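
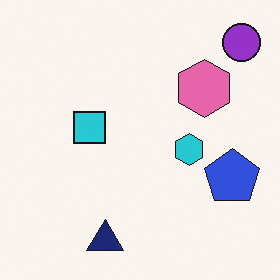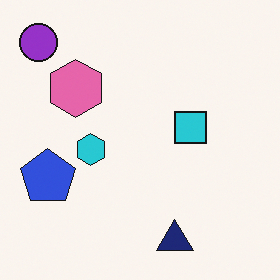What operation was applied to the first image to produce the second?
It was flipped horizontally (left ↔ right).

The purple circle is in the top-right of the first image and the top-left of the second — shapes on opposite sides of the vertical midline have swapped in a mirror flip.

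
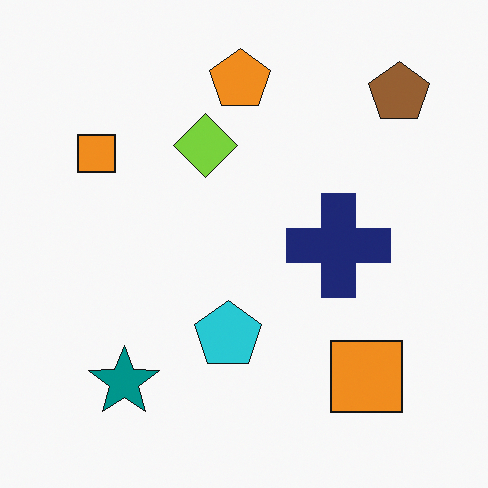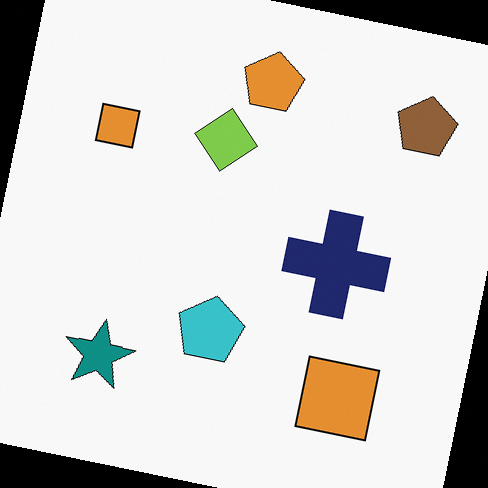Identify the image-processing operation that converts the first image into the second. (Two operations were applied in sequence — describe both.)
The second image is the first slightly desaturated, then rotated clockwise by a slight angle.

All colors are more muted and greyish — a global saturation change. Every shape is tilted by the same angle and the image corners show triangular fill wedges — a whole-image rotation by a non-right angle.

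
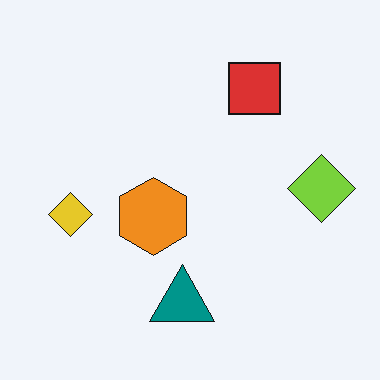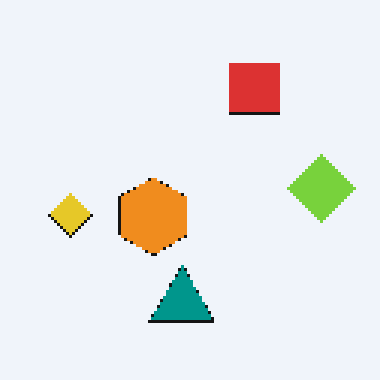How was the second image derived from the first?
It was mildly pixelated.

Shapes are reduced to large square blocks; fine edges and outlines are lost — a downscale-then-upscale (mosaic) effect.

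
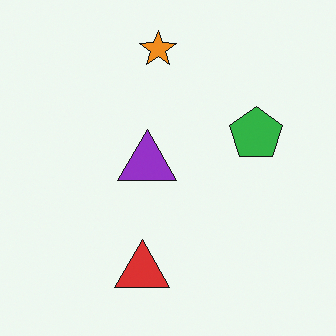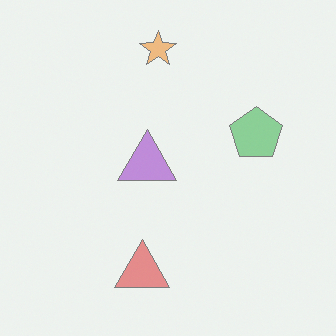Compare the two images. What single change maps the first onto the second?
The image was given much lower contrast.

Tones are pushed toward mid-grey across the whole image — a global contrast change.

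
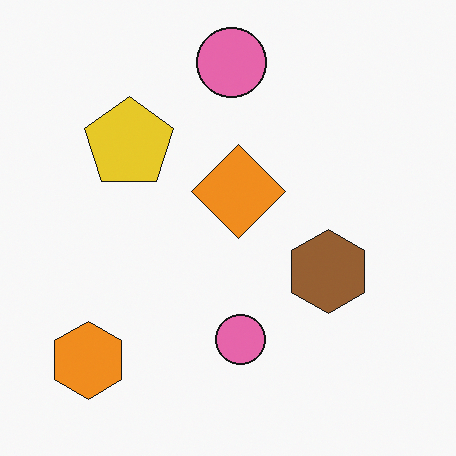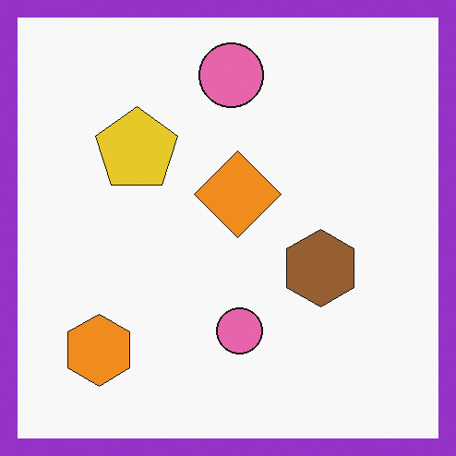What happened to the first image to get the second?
The second image is the first framed with a purple border.

A solid purple frame runs around the edge of the second image, with the content slightly shrunk inside it.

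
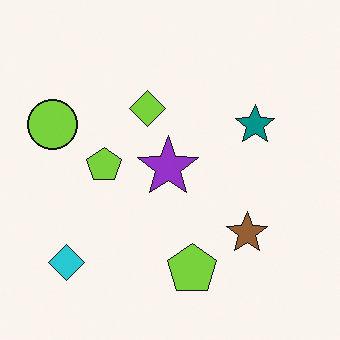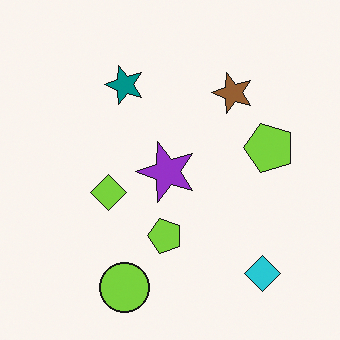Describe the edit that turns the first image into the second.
The second image is the first rotated 90° counter-clockwise.

The cyan diamond sits in the bottom-left of the first image and the bottom-right of the second — consistent with a whole-image 90° counter-clockwise rotation.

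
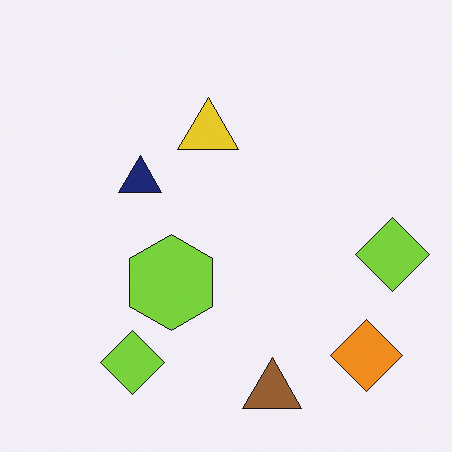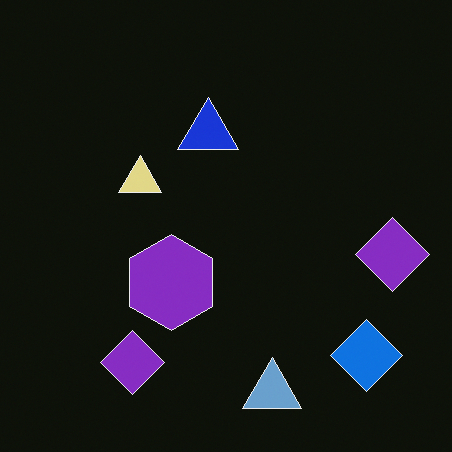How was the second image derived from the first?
It was color-inverted (negative).

The light background has become dark and every shape's color is its complement — a photographic negative.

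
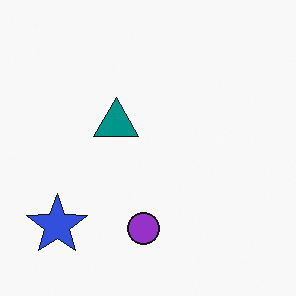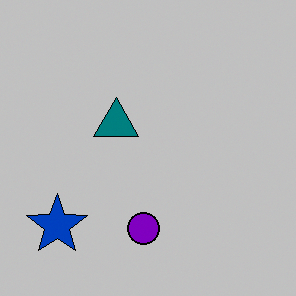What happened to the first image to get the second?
The image was heavily posterized to just a handful of flat colors.

Each flat color has snapped to a coarser quantized level — most visibly, the near-white background has dropped to a flat grey.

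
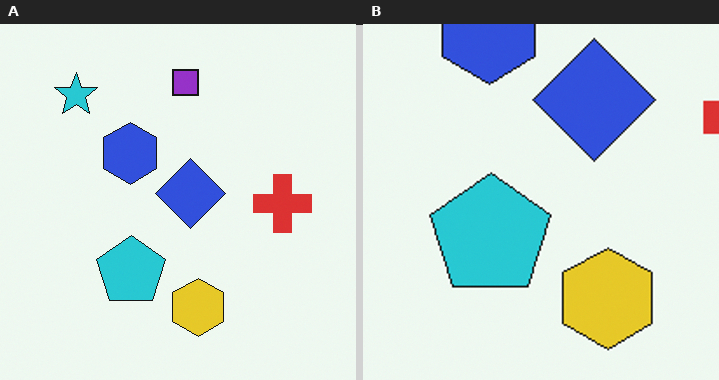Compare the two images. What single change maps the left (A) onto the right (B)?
It was cropped tightly and scaled back up.

The visible shapes are larger and the field of view is narrower; shapes near the original edges may be partly or wholly outside the frame — a crop-and-rescale.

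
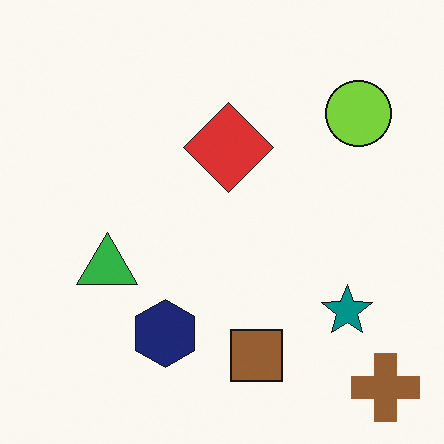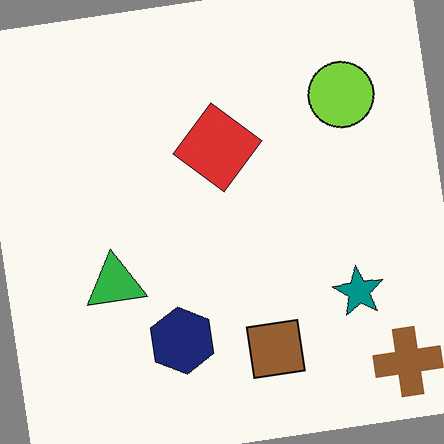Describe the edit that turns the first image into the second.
The second image is the first rotated counter-clockwise by a slight angle.

Every shape is tilted by the same angle and the image corners show triangular fill wedges — a whole-image rotation by a non-right angle.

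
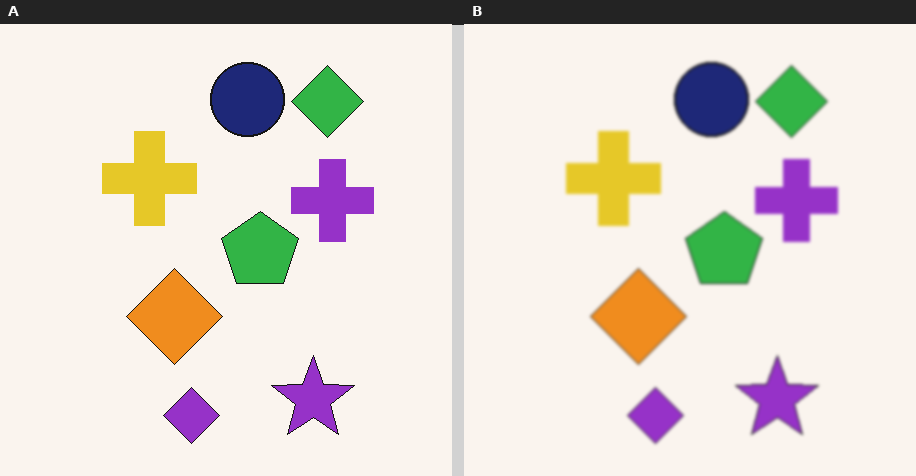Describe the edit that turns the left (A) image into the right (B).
The right (B) image is the left (A) lightly blurred.

Shape edges and outlines are uniformly softened across the whole image.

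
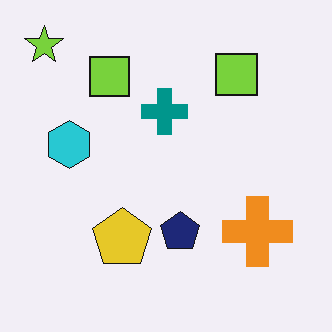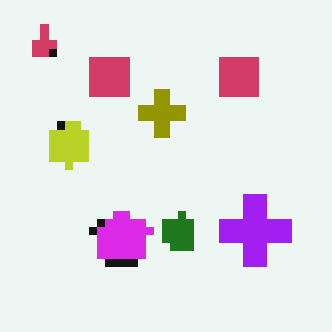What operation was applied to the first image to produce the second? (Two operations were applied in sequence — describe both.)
Hue-shifted by a large amount, then pixelated into visible square blocks.

Every shape's color has rotated by the same amount around the hue wheel — a uniform hue shift. Shapes are reduced to large square blocks; fine edges and outlines are lost — a downscale-then-upscale (mosaic) effect.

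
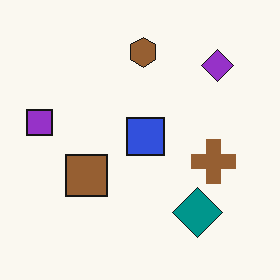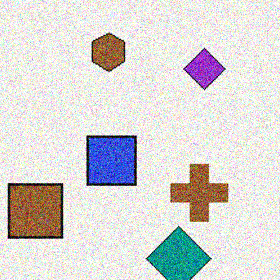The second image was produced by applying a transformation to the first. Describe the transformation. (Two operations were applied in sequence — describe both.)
The second image is the first cropped slightly and scaled back up, then degraded with heavy additive noise.

The visible shapes are larger and the field of view is narrower; shapes near the original edges may be partly or wholly outside the frame — a crop-and-rescale. Random speckle covers the whole image, including the flat background.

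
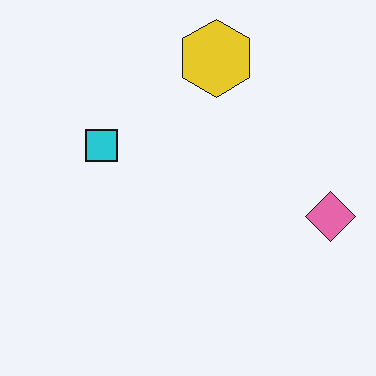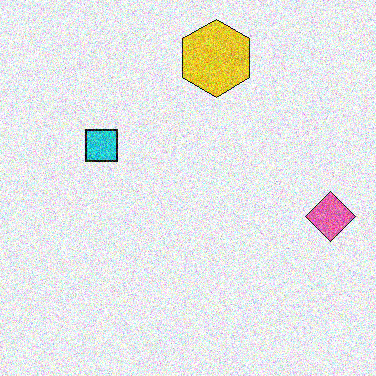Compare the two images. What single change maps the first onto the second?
The transformation is: degraded with heavy additive noise.

Random speckle covers the whole image, including the flat background.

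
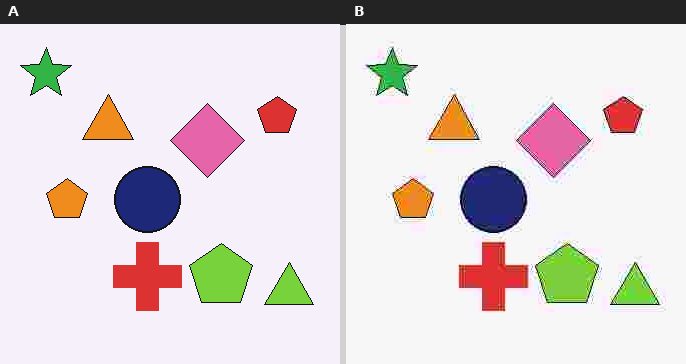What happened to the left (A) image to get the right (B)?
This is the original image degraded with heavy JPEG compression.

Blocky 8×8 compression artifacts appear around shape edges and the flat background shows ringing — characteristic JPEG degradation.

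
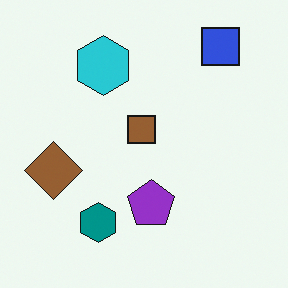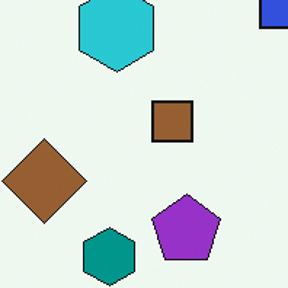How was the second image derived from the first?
This is the original image cropped slightly and scaled back up.

The visible shapes are larger and the field of view is narrower; shapes near the original edges may be partly or wholly outside the frame — a crop-and-rescale.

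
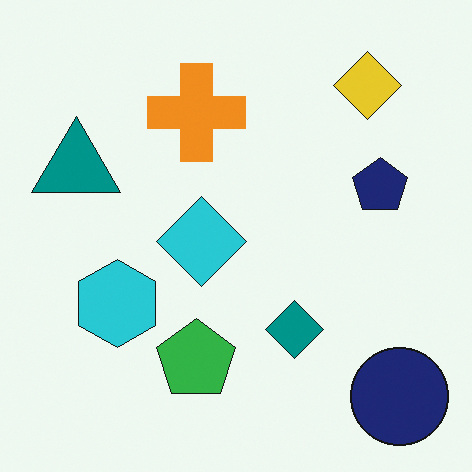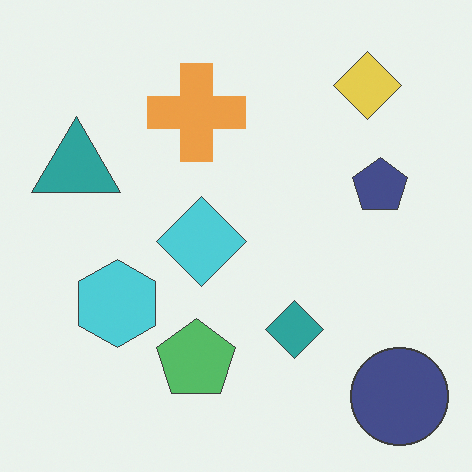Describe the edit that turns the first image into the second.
The transformation is: given slightly reduced contrast.

Tones are pushed toward mid-grey across the whole image — a global contrast change.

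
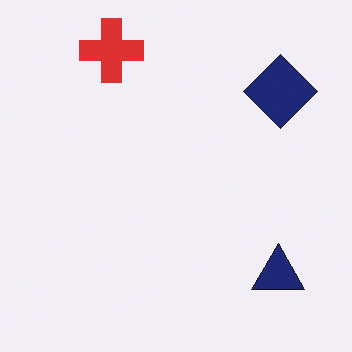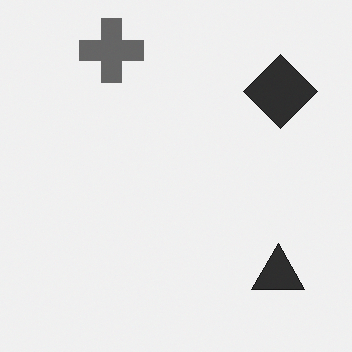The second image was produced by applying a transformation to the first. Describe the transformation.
This is the original image converted to grayscale.

All color is removed — every shape is now a shade of grey.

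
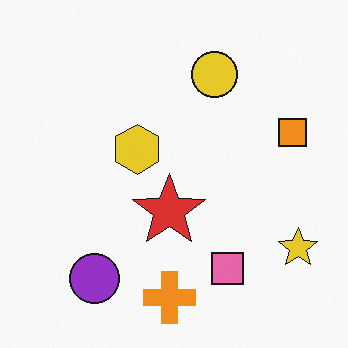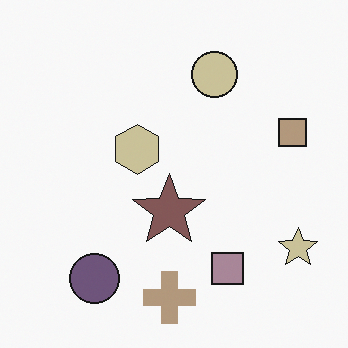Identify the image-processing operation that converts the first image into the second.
It was heavily desaturated.

All colors are more muted and greyish — a global saturation change.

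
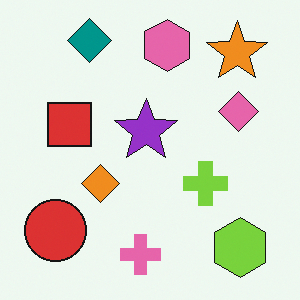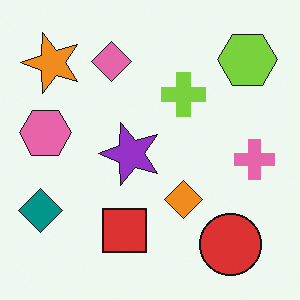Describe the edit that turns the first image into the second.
The image was rotated 90° counter-clockwise.

The lime hexagon sits in the bottom-right of the first image and the top-right of the second — consistent with a whole-image 90° counter-clockwise rotation.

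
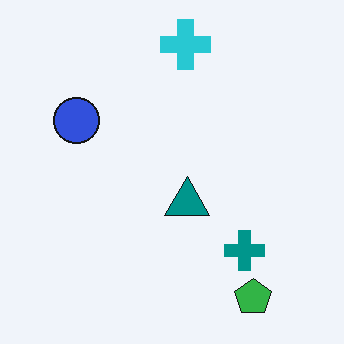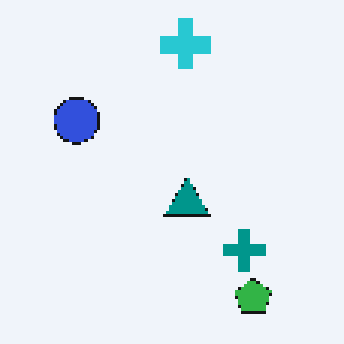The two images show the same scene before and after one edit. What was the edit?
Lightly pixelated (a mild mosaic effect).

Shapes are reduced to large square blocks; fine edges and outlines are lost — a downscale-then-upscale (mosaic) effect.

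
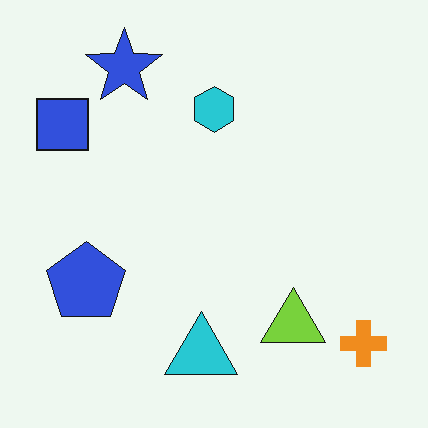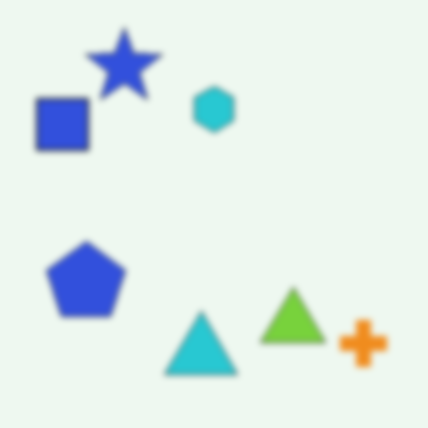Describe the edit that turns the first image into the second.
The second image is the first moderately blurred.

Shape edges and outlines are uniformly softened across the whole image.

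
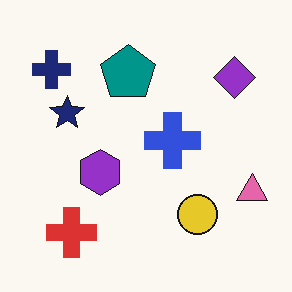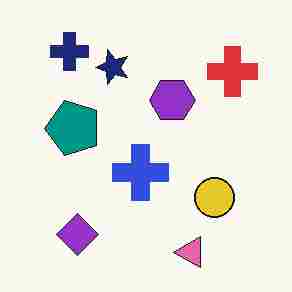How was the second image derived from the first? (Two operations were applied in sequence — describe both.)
The transformation is: degraded with heavy JPEG compression, then transposed (reflected across the top-left ↔ bottom-right diagonal).

Blocky 8×8 compression artifacts appear around shape edges and the flat background shows ringing — characteristic JPEG degradation. Shapes have swapped their row and column positions — what was in the top-right is now in the bottom-left — a diagonal reflection.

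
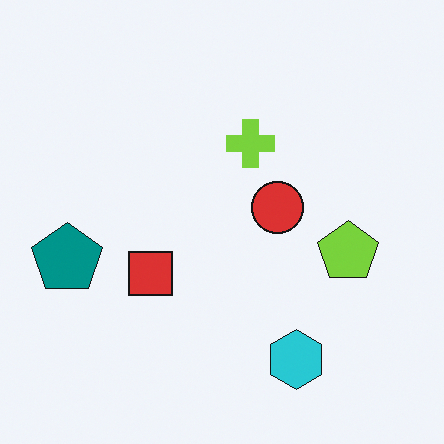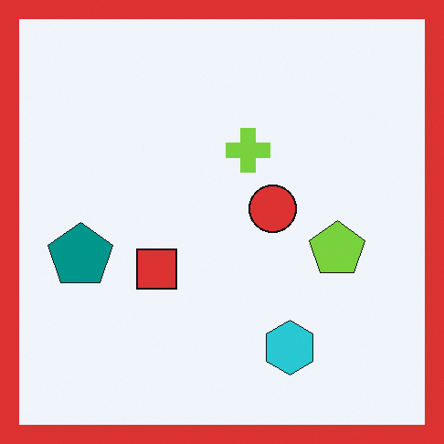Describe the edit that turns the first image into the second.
The second image is the first framed with a red border.

A solid red frame runs around the edge of the second image, with the content slightly shrunk inside it.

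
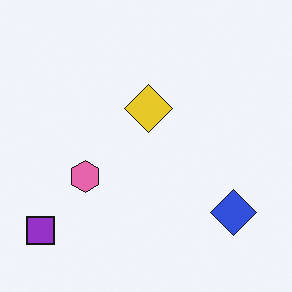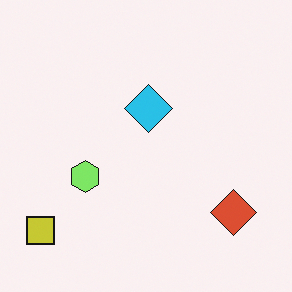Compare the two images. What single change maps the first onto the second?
Hue-shifted by a moderate amount.

Every shape's color has rotated by the same amount around the hue wheel — a uniform hue shift.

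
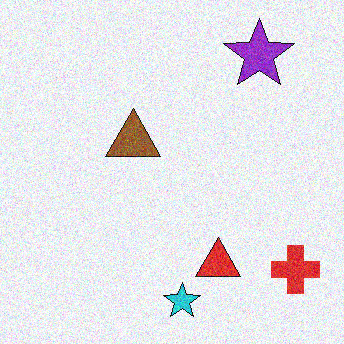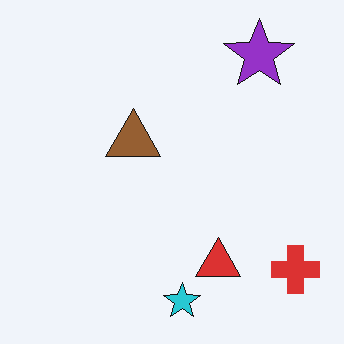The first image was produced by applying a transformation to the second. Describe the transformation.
This is the original image degraded with moderate additive noise.

Random speckle covers the whole image, including the flat background.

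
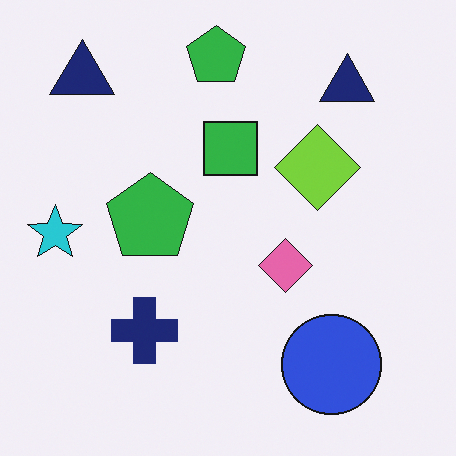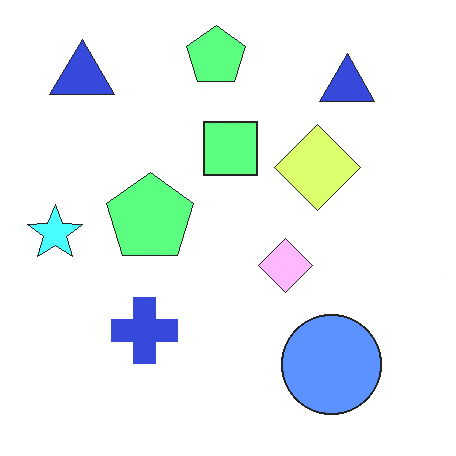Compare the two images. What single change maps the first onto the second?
The transformation is: noticeably brightened.

Every pixel — background and shapes alike — is uniformly brightened.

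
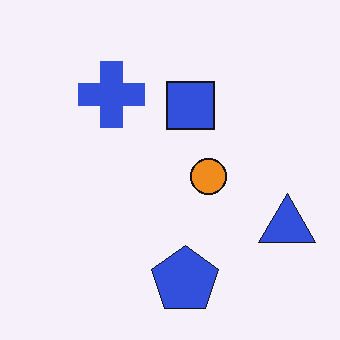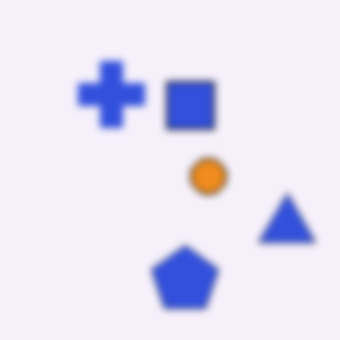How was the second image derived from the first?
This is the original image noticeably gaussian-blurred.

Shape edges and outlines are uniformly softened across the whole image.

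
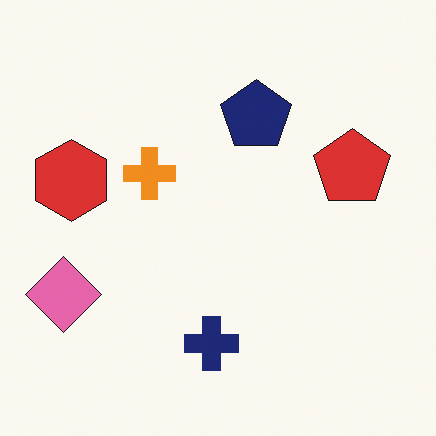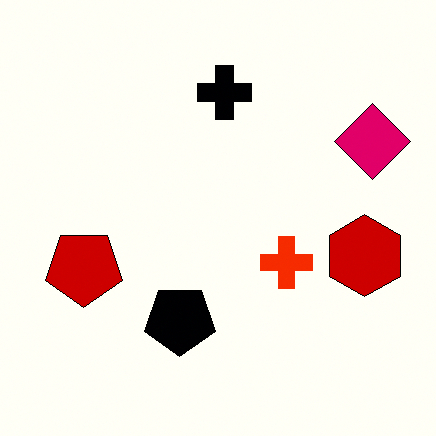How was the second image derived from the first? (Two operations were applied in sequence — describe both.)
The second image is the first rotated 180°, then given much higher contrast.

The pink diamond sits in the bottom-left of the first image and the top-right of the second — consistent with a whole-image 180° rotation. Tones are pushed away from mid-grey across the whole image — a global contrast change.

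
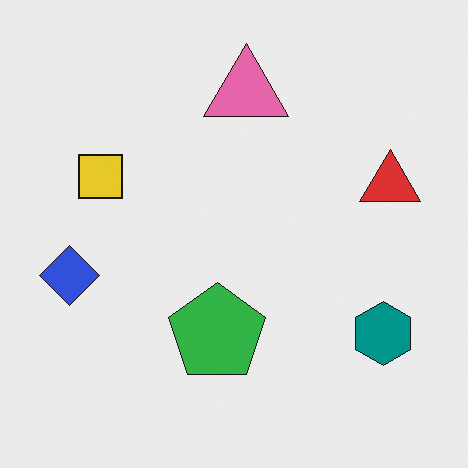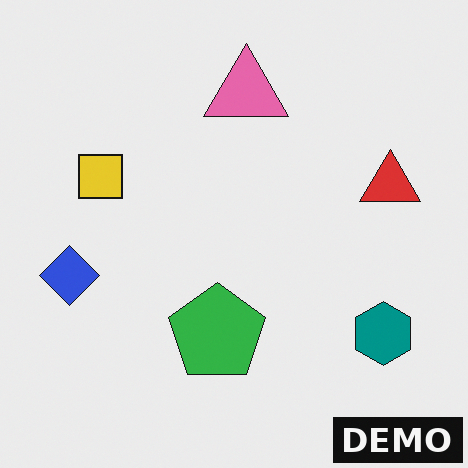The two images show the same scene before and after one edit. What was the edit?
It was watermarked with the text "DEMO" in the lower-right corner.

A dark label reading "DEMO" appears in the lower-right corner.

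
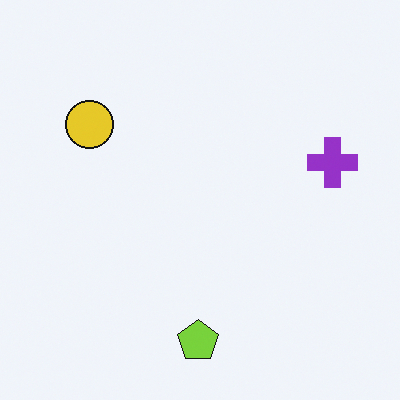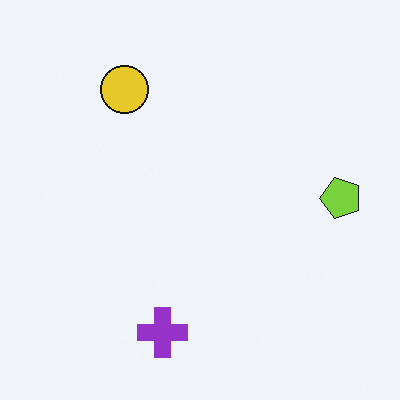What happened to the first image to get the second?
The second image is the first transposed (reflected across the top-left ↔ bottom-right diagonal).

Shapes have swapped their row and column positions — what was in the top-right is now in the bottom-left — a diagonal reflection.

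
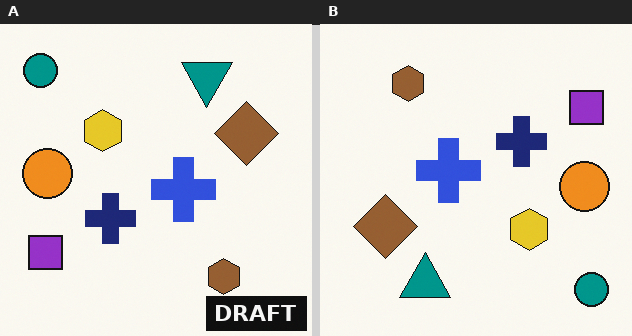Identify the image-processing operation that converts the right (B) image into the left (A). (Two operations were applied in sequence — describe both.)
The image was rotated 180°, then watermarked with the text "DRAFT" in the lower-right corner.

The teal circle sits in the bottom-right of the right (B) image and the top-left of the left (A) — consistent with a whole-image 180° rotation. A dark label reading "DRAFT" appears in the lower-right corner.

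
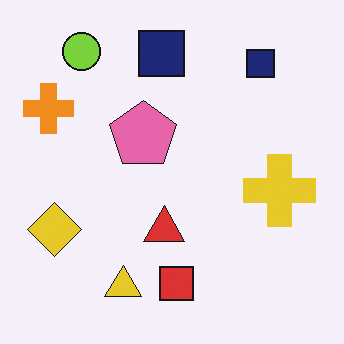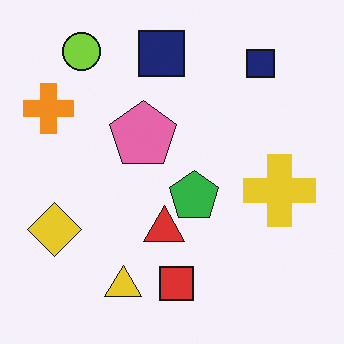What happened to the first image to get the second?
It was overlaid with an additional green pentagon.

A green pentagon appears in the second image that is absent from the first.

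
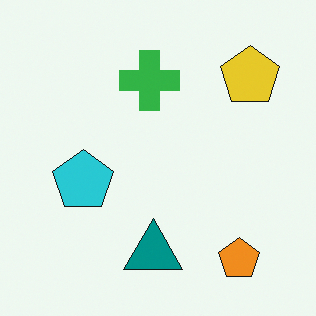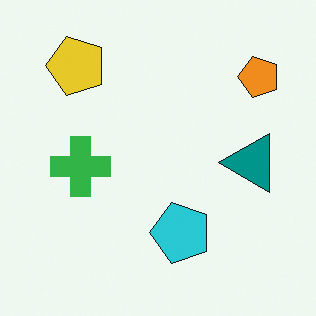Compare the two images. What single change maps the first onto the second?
The image was rotated 90° counter-clockwise.

The orange pentagon sits in the bottom-right of the first image and the top-right of the second — consistent with a whole-image 90° counter-clockwise rotation.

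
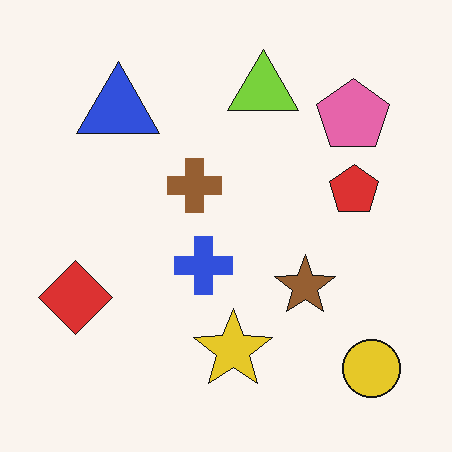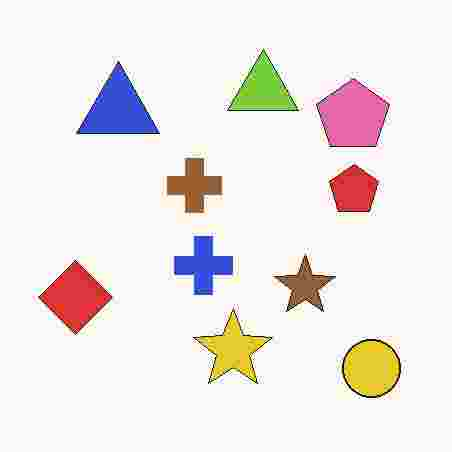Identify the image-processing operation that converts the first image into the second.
The transformation is: heavily JPEG-compressed with obvious blocking artifacts.

Blocky 8×8 compression artifacts appear around shape edges and the flat background shows ringing — characteristic JPEG degradation.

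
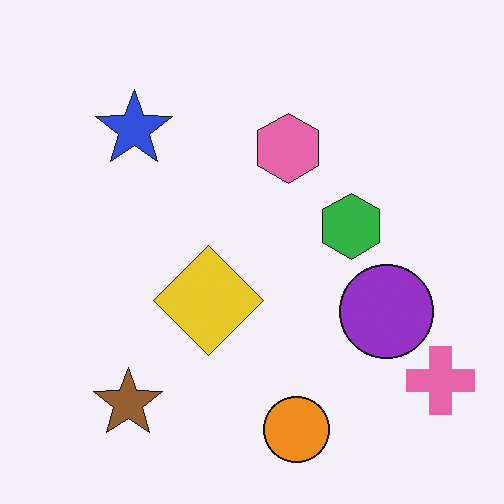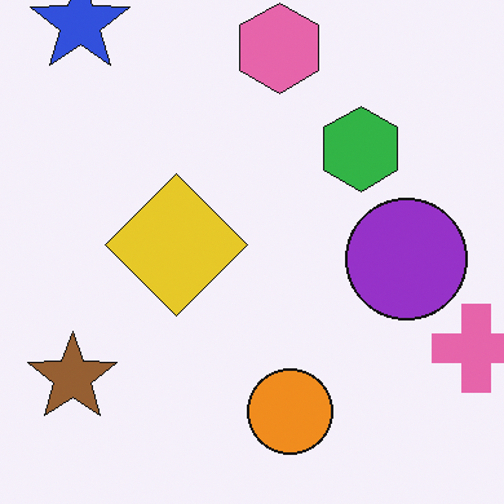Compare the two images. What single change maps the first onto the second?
It was cropped slightly and scaled back up.

The visible shapes are larger and the field of view is narrower; shapes near the original edges may be partly or wholly outside the frame — a crop-and-rescale.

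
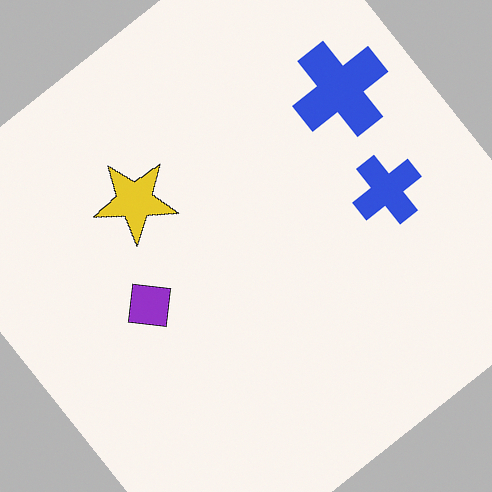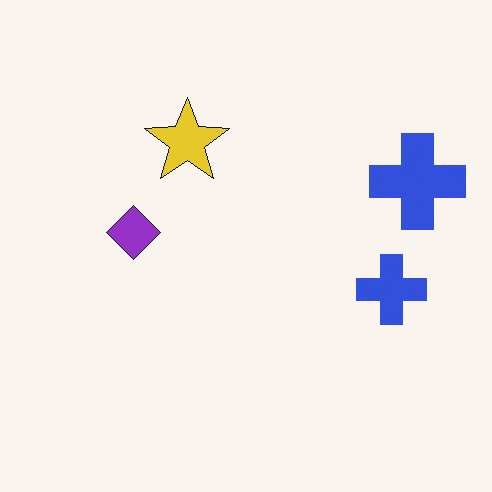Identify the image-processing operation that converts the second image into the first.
The transformation is: rotated counter-clockwise by a large amount — several tens of degrees.

Every shape is tilted by the same angle and the image corners show triangular fill wedges — a whole-image rotation by a non-right angle.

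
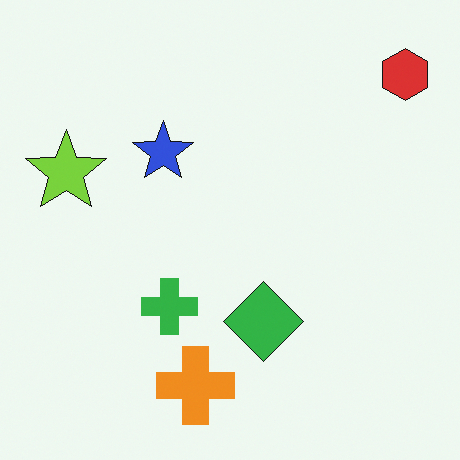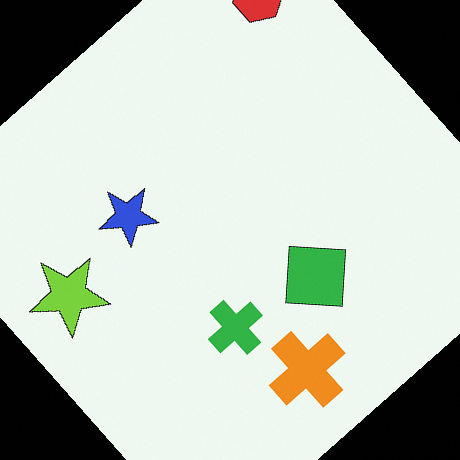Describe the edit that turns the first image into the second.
This is the original image rotated counter-clockwise by a large amount — several tens of degrees.

Every shape is tilted by the same angle and the image corners show triangular fill wedges — a whole-image rotation by a non-right angle.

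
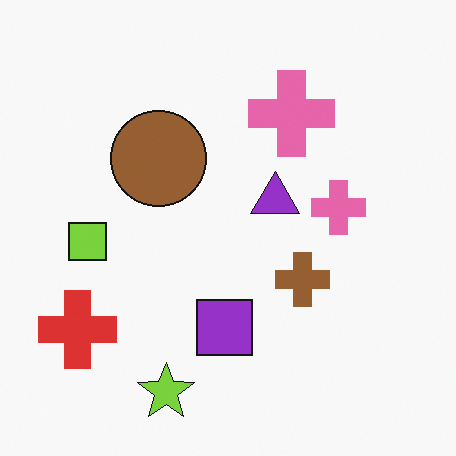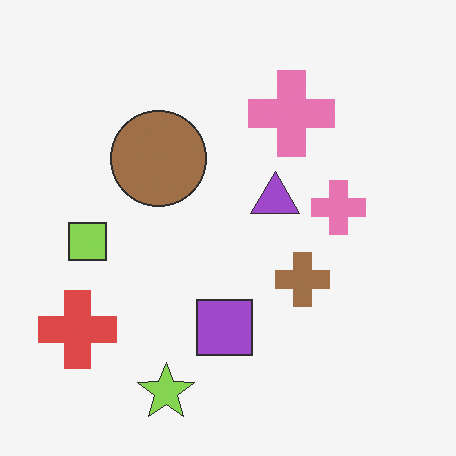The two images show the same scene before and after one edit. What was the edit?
The transformation is: given slightly reduced contrast.

Tones are pushed toward mid-grey across the whole image — a global contrast change.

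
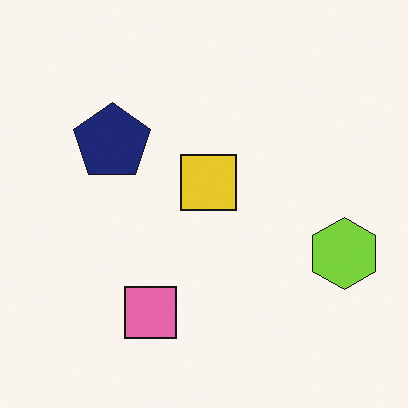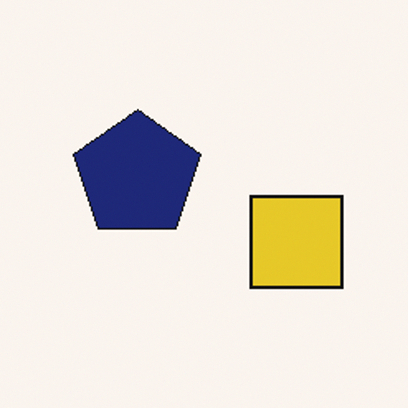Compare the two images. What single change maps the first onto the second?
The transformation is: cropped tightly and scaled back up.

The visible shapes are larger and the field of view is narrower; shapes near the original edges may be partly or wholly outside the frame — a crop-and-rescale.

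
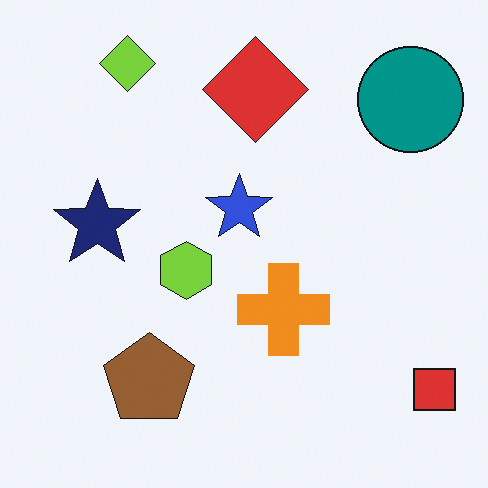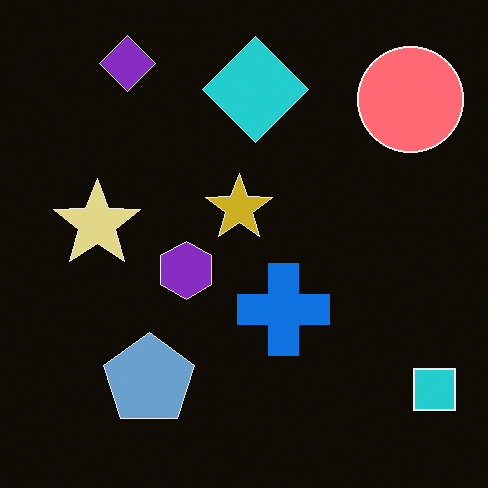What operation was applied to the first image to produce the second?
This is the original image color-inverted (negative).

The light background has become dark and every shape's color is its complement — a photographic negative.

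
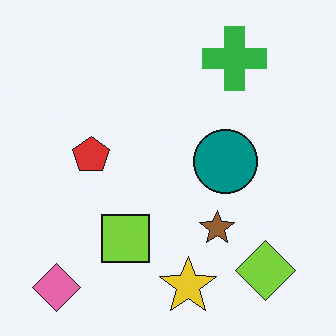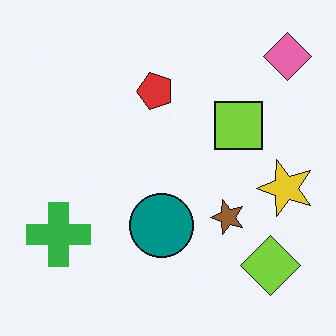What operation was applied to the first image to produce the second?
This is the original image transposed (reflected across the top-left ↔ bottom-right diagonal).

Shapes have swapped their row and column positions — what was in the top-right is now in the bottom-left — a diagonal reflection.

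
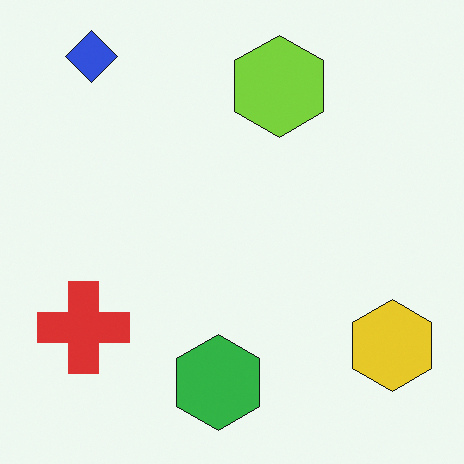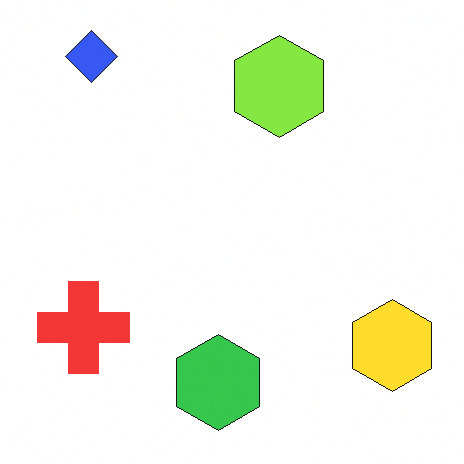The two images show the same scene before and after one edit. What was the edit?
The image was brightened a little.

Every pixel — background and shapes alike — is uniformly brightened.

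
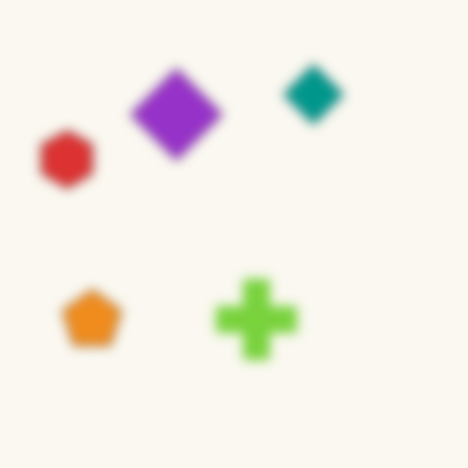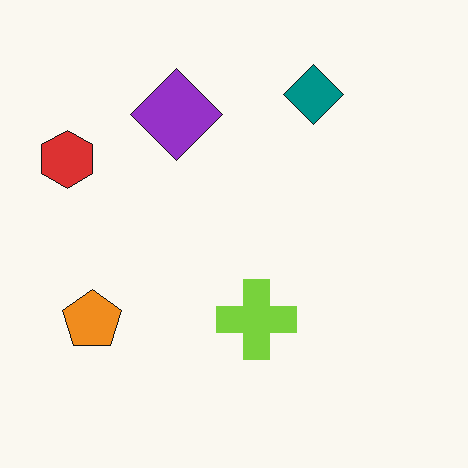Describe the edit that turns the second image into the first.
This is the original image strongly gaussian-blurred.

Shape edges and outlines are uniformly softened across the whole image.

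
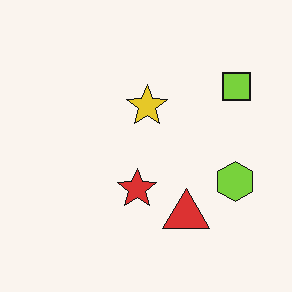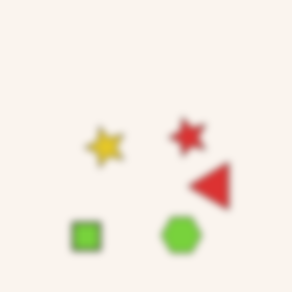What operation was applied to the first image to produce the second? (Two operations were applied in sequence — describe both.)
The image was moderately blurred, then transposed (reflected across the top-left ↔ bottom-right diagonal).

Shape edges and outlines are uniformly softened across the whole image. Shapes have swapped their row and column positions — what was in the top-right is now in the bottom-left — a diagonal reflection.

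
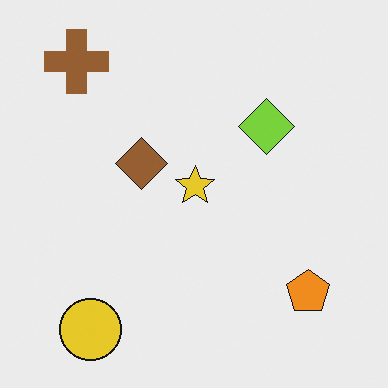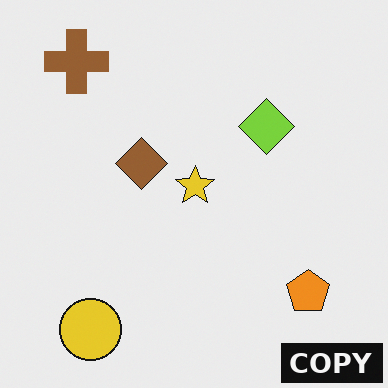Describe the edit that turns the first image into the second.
The image was watermarked with the text "COPY" in the lower-right corner.

A dark label reading "COPY" appears in the lower-right corner.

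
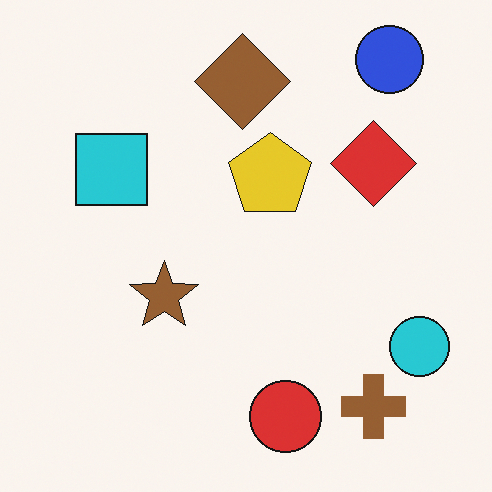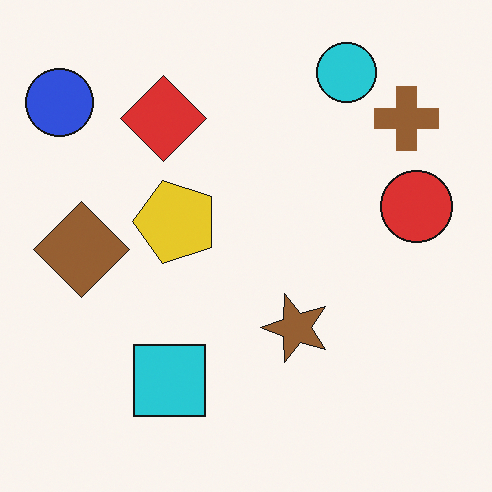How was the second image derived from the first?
It was rotated 90° counter-clockwise.

The blue circle sits in the top-right of the first image and the top-left of the second — consistent with a whole-image 90° counter-clockwise rotation.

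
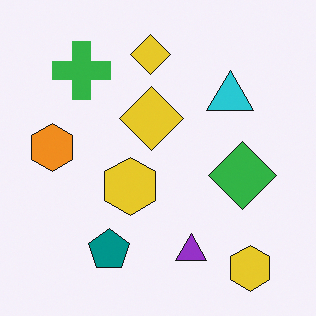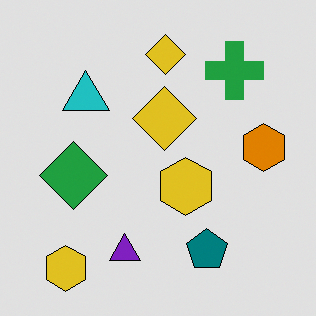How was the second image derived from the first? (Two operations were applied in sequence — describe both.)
Flipped horizontally (left ↔ right), then moderately posterized.

The orange hexagon is in the left of the first image and the right of the second — shapes on opposite sides of the vertical midline have swapped in a mirror flip. Each flat color has snapped to a coarser quantized level — most visibly, the near-white background has dropped to a flat grey.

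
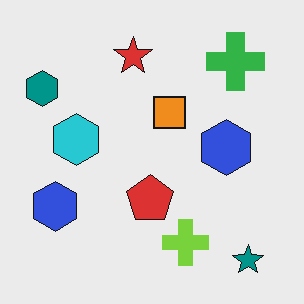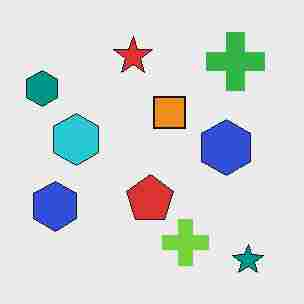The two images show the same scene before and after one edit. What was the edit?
Degraded with heavy JPEG compression.

Blocky 8×8 compression artifacts appear around shape edges and the flat background shows ringing — characteristic JPEG degradation.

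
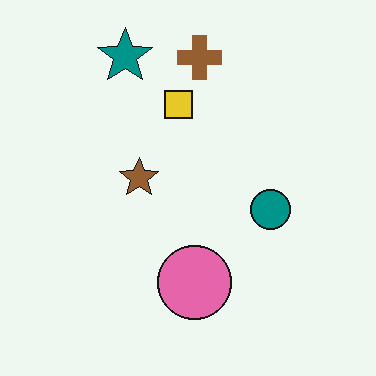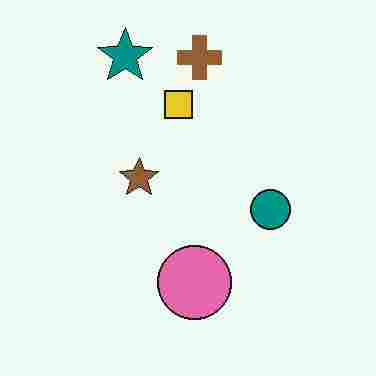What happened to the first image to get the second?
The second image is the first degraded with heavy JPEG compression.

Blocky 8×8 compression artifacts appear around shape edges and the flat background shows ringing — characteristic JPEG degradation.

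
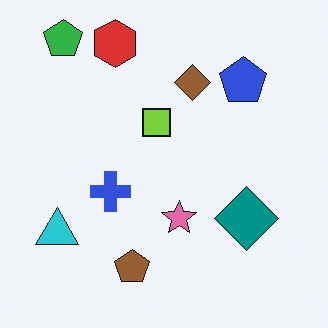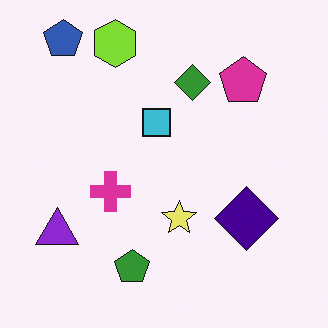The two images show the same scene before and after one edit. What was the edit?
It was hue-shifted noticeably.

Every shape's color has rotated by the same amount around the hue wheel — a uniform hue shift.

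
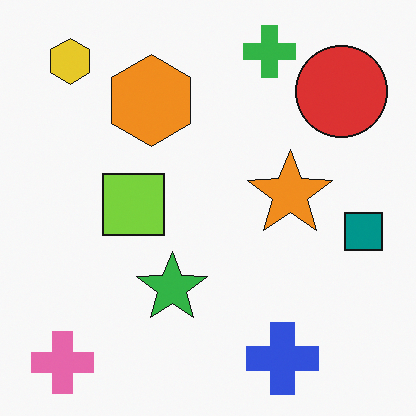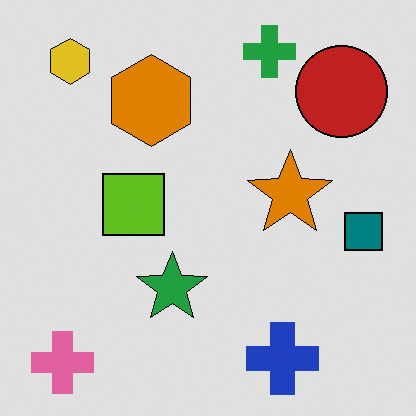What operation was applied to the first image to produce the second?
The image was moderately posterized.

Each flat color has snapped to a coarser quantized level — most visibly, the near-white background has dropped to a flat grey.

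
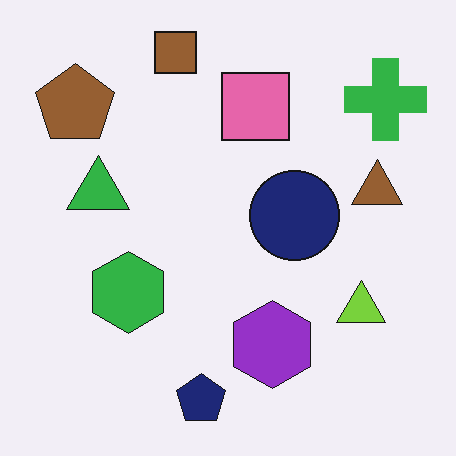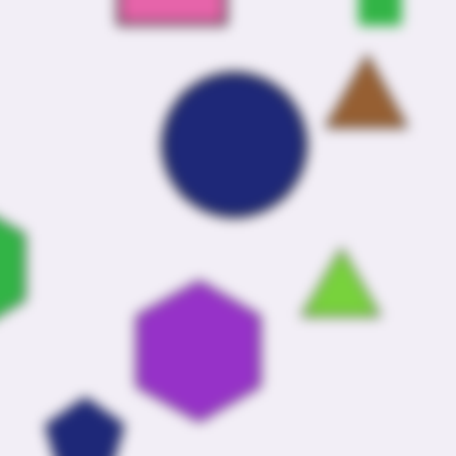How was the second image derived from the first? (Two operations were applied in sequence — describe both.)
It was moderately blurred, then cropped slightly and scaled back up.

Shape edges and outlines are uniformly softened across the whole image. The visible shapes are larger and the field of view is narrower; shapes near the original edges may be partly or wholly outside the frame — a crop-and-rescale.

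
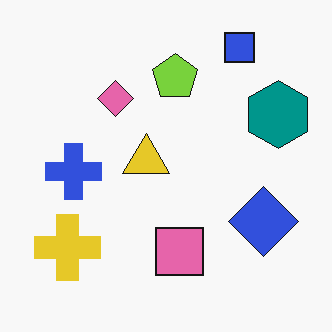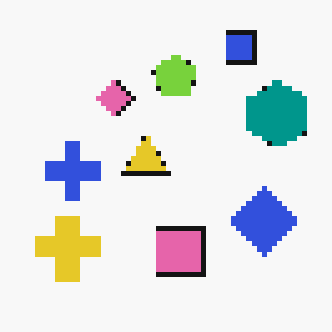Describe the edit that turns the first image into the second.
It was lightly pixelated (a mild mosaic effect).

Shapes are reduced to large square blocks; fine edges and outlines are lost — a downscale-then-upscale (mosaic) effect.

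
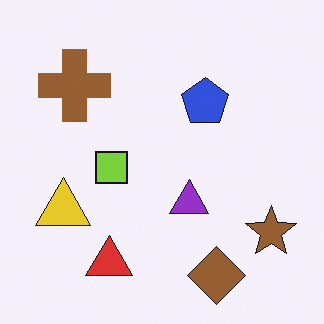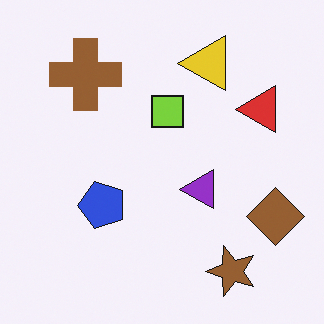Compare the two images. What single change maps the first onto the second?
The second image is the first transposed (reflected across the top-left ↔ bottom-right diagonal).

Shapes have swapped their row and column positions — what was in the top-right is now in the bottom-left — a diagonal reflection.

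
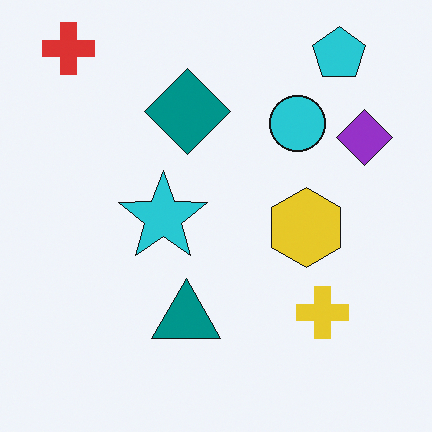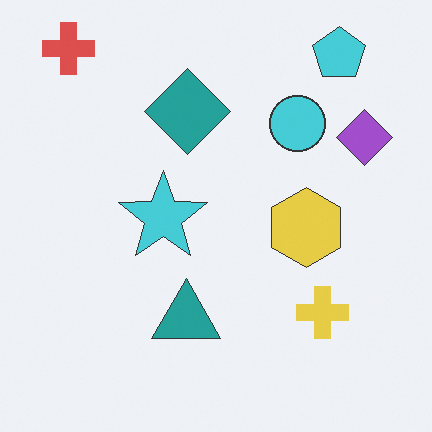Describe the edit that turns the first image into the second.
Given slightly reduced contrast.

Tones are pushed toward mid-grey across the whole image — a global contrast change.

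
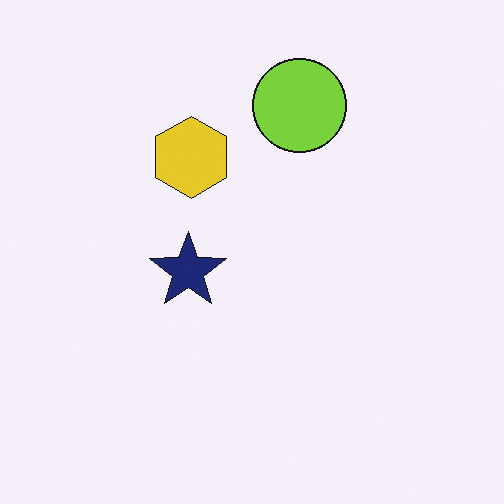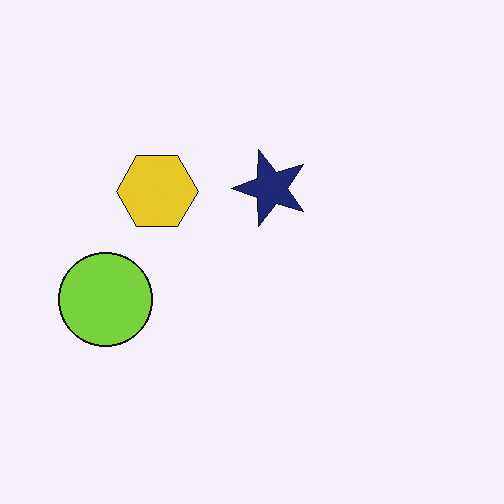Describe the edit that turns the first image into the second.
Transposed (reflected across the top-left ↔ bottom-right diagonal).

Shapes have swapped their row and column positions — what was in the top-right is now in the bottom-left — a diagonal reflection.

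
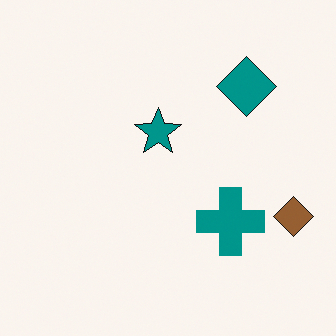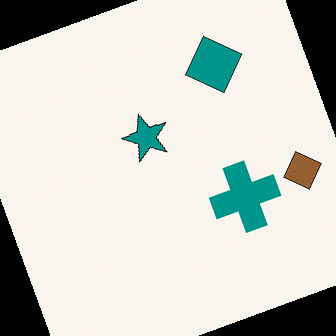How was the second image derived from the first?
It was rotated counter-clockwise by a clearly visible amount.

Every shape is tilted by the same angle and the image corners show triangular fill wedges — a whole-image rotation by a non-right angle.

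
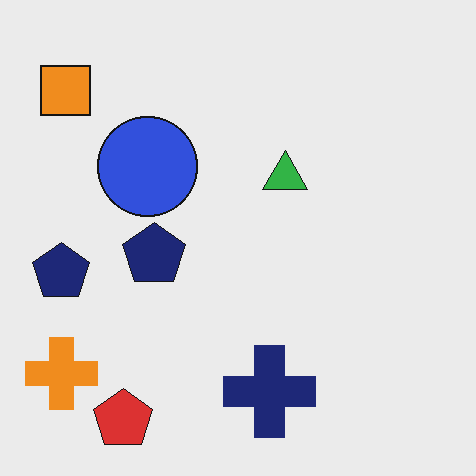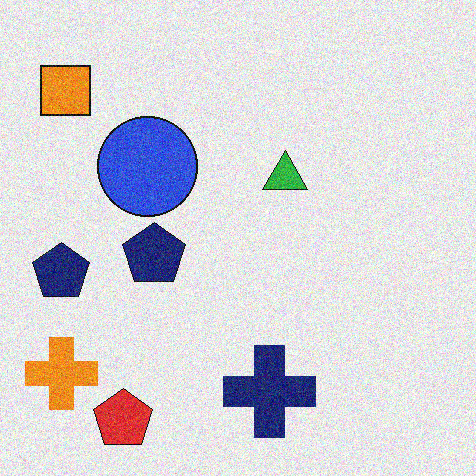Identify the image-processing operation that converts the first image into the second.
This is the original image degraded with moderate additive noise.

Random speckle covers the whole image, including the flat background.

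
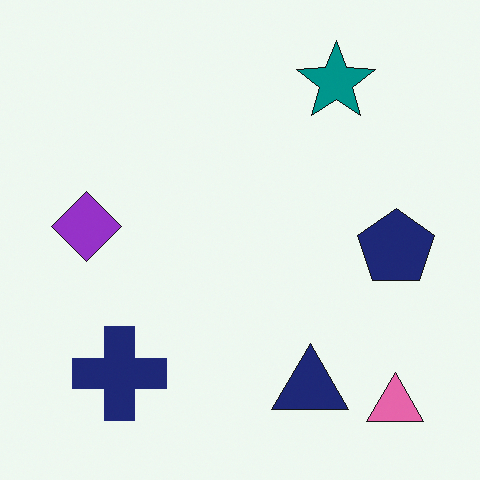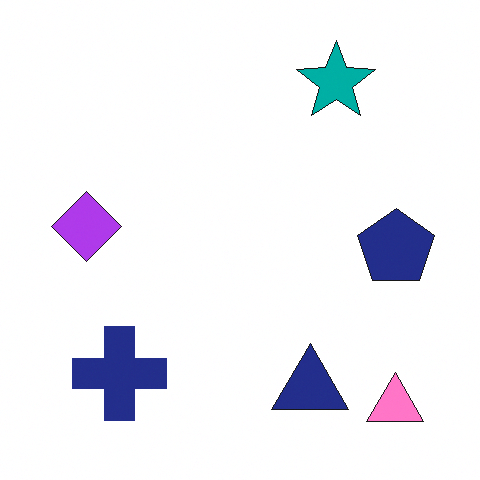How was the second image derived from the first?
This is the original image brightened a little.

Every pixel — background and shapes alike — is uniformly brightened.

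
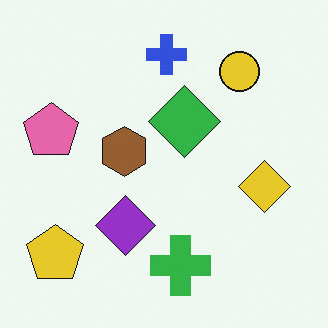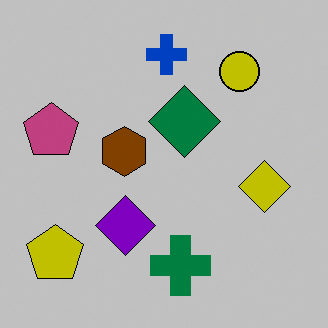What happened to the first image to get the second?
The image was heavily posterized to just a handful of flat colors.

Each flat color has snapped to a coarser quantized level — most visibly, the near-white background has dropped to a flat grey.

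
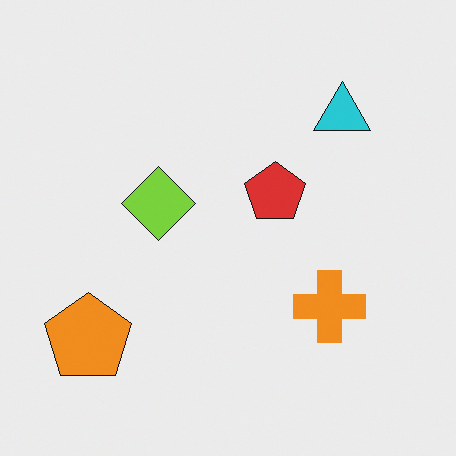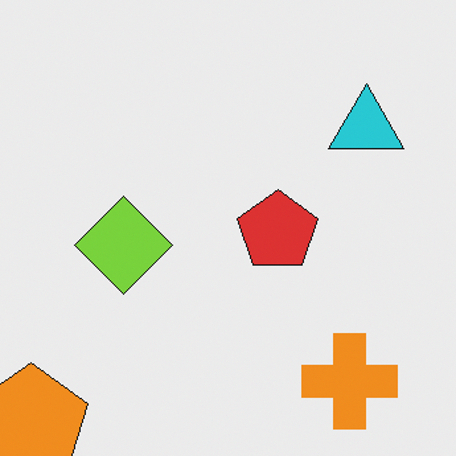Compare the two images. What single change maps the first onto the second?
The second image is the first cropped slightly and scaled back up.

The visible shapes are larger and the field of view is narrower; shapes near the original edges may be partly or wholly outside the frame — a crop-and-rescale.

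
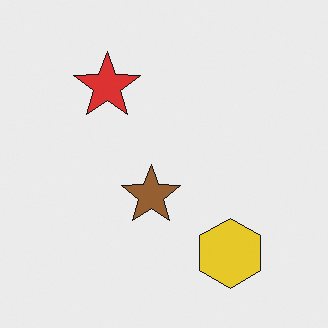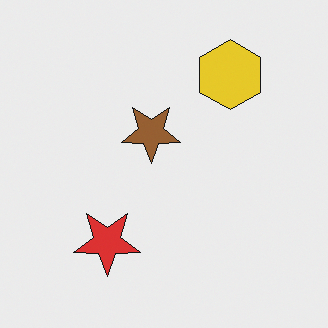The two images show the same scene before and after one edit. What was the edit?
This is the original image flipped vertically (top ↔ bottom).

The yellow hexagon is in the bottom-right of the first image and the top-right of the second — shapes on opposite sides of the horizontal midline have swapped in a mirror flip.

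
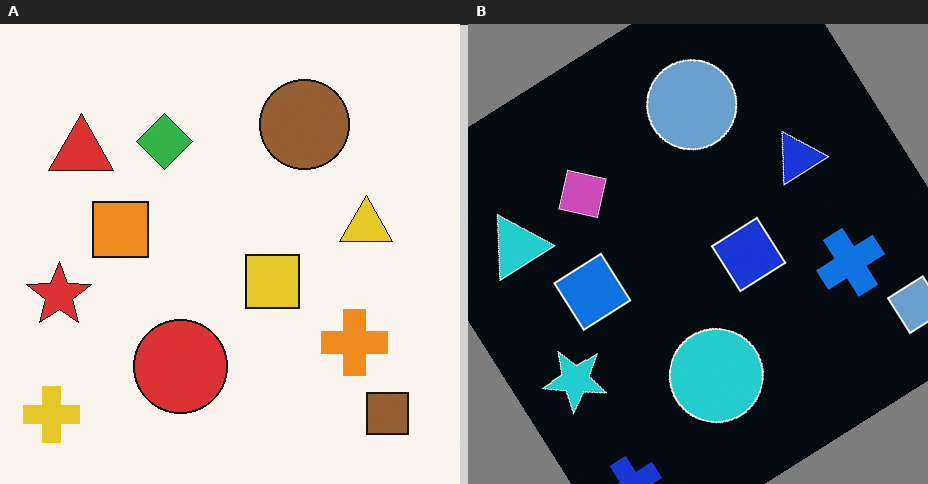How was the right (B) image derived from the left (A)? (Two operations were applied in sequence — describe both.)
The transformation is: rotated counter-clockwise by a large amount — several tens of degrees, then color-inverted (negative).

Every shape is tilted by the same angle and the image corners show triangular fill wedges — a whole-image rotation by a non-right angle. The light background has become dark and every shape's color is its complement — a photographic negative.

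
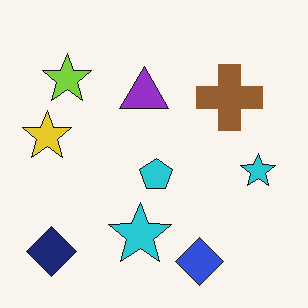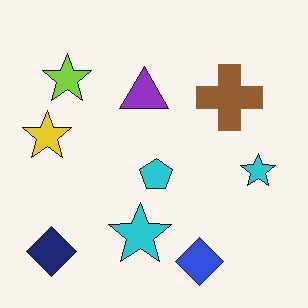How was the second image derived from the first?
This is the original image given moderate JPEG compression.

Blocky 8×8 compression artifacts appear around shape edges and the flat background shows ringing — characteristic JPEG degradation.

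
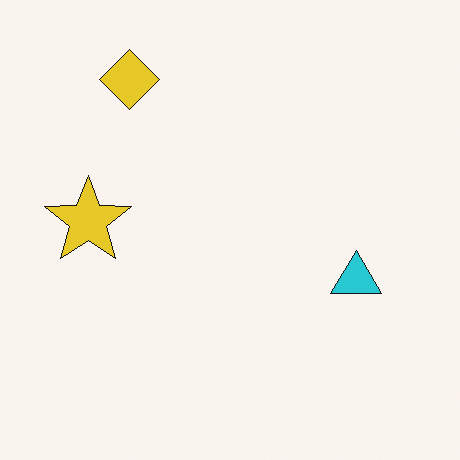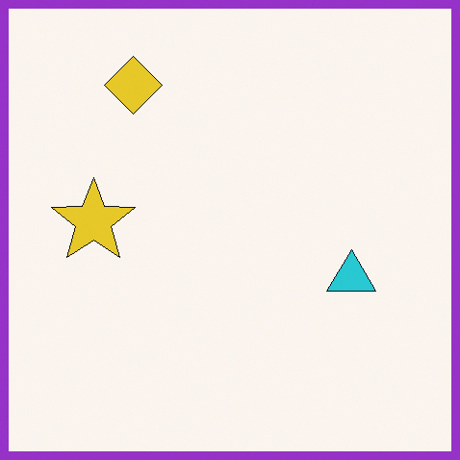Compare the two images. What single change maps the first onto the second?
The second image is the first framed with a purple border.

A solid purple frame runs around the edge of the second image, with the content slightly shrunk inside it.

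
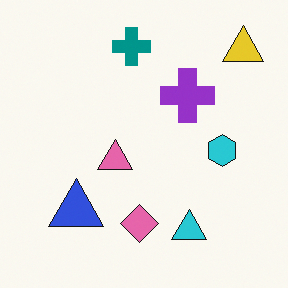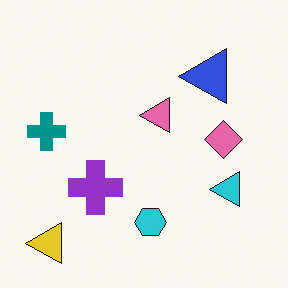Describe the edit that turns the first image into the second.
The second image is the first transposed (reflected across the top-left ↔ bottom-right diagonal).

Shapes have swapped their row and column positions — what was in the top-right is now in the bottom-left — a diagonal reflection.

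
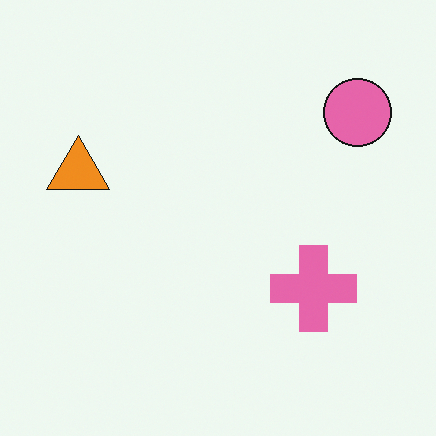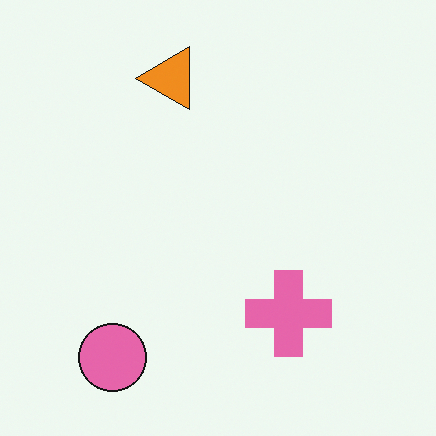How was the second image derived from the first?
This is the original image transposed (reflected across the top-left ↔ bottom-right diagonal).

Shapes have swapped their row and column positions — what was in the top-right is now in the bottom-left — a diagonal reflection.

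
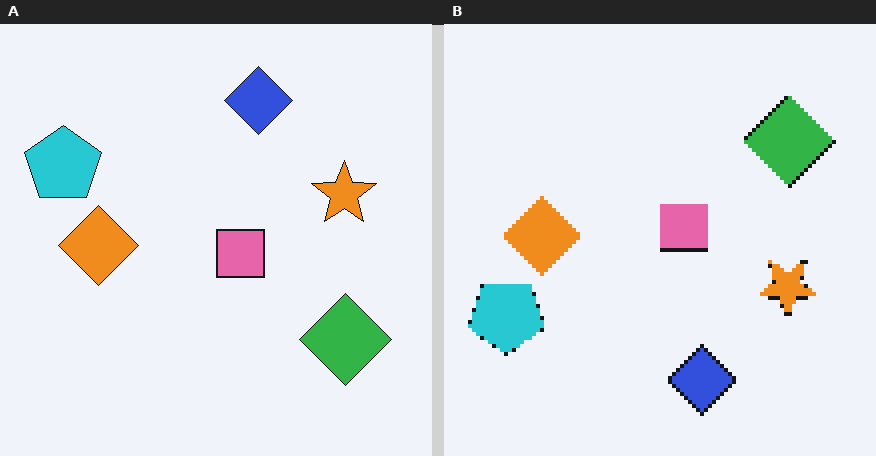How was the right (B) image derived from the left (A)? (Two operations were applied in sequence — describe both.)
The transformation is: mildly pixelated, then flipped vertically (top ↔ bottom).

Shapes are reduced to large square blocks; fine edges and outlines are lost — a downscale-then-upscale (mosaic) effect. The blue diamond is in the top of the left (A) image and the bottom of the right (B) — shapes on opposite sides of the horizontal midline have swapped in a mirror flip.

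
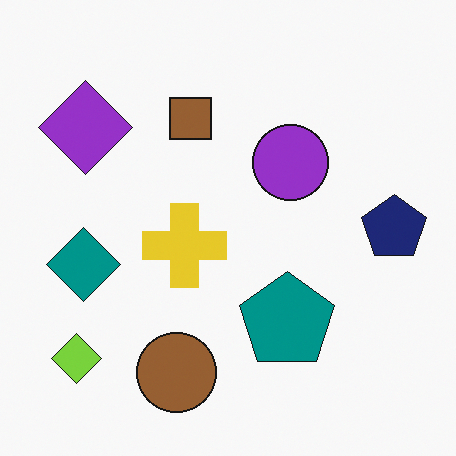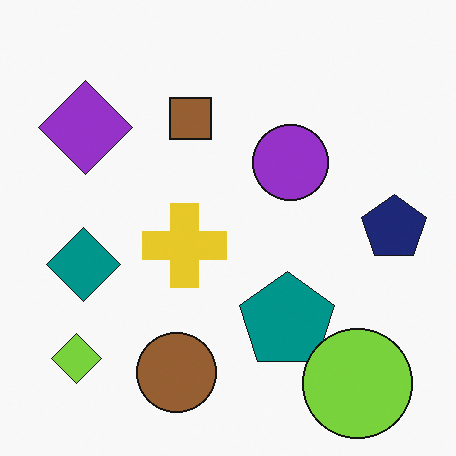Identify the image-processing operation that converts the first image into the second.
The transformation is: overlaid with an additional lime circle.

A lime circle appears in the second image that is absent from the first.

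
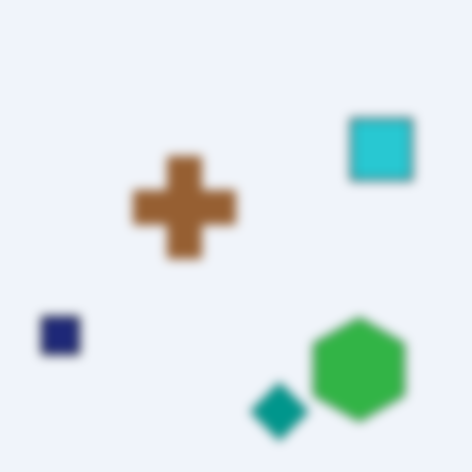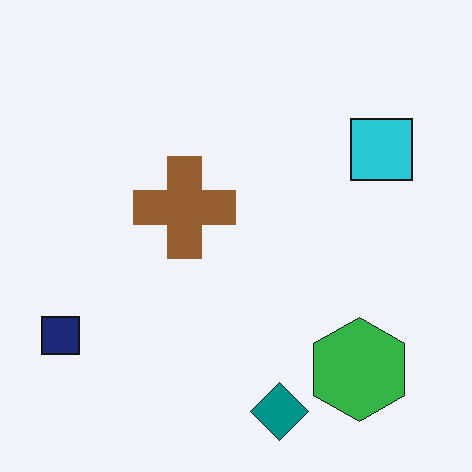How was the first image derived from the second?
The first image is the second heavily blurred.

Shape edges and outlines are uniformly softened across the whole image.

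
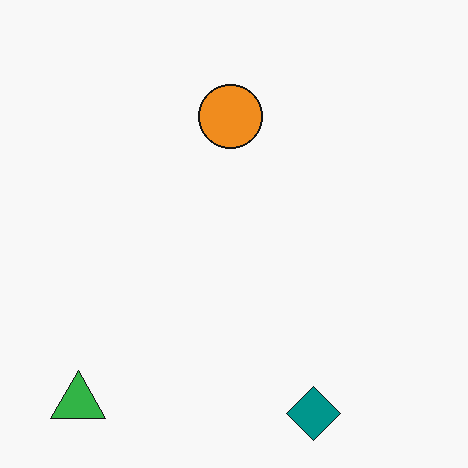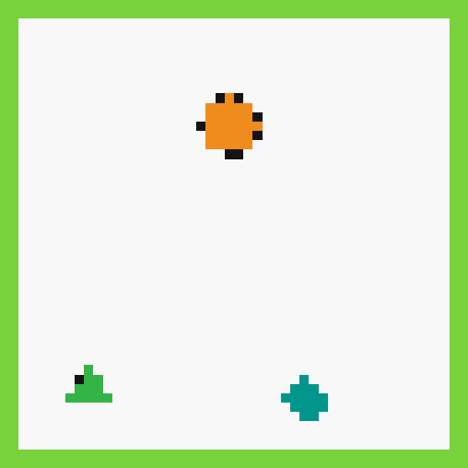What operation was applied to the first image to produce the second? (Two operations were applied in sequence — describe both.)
The image was coarsely pixelated, then framed with a lime border.

Shapes are reduced to large square blocks; fine edges and outlines are lost — a downscale-then-upscale (mosaic) effect. A solid lime frame runs around the edge of the second image, with the content slightly shrunk inside it.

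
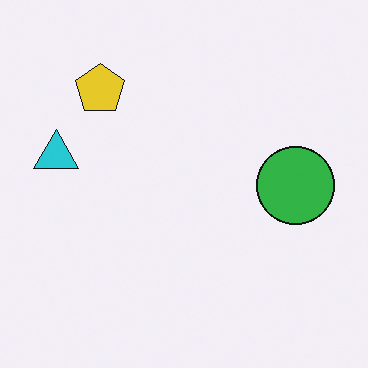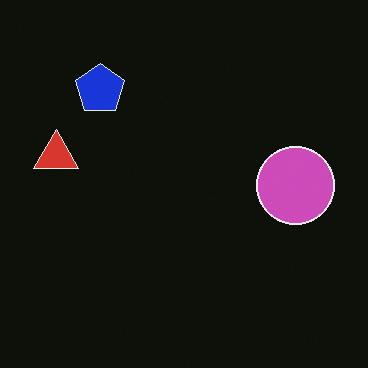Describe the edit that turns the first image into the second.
Color-inverted (negative).

The light background has become dark and every shape's color is its complement — a photographic negative.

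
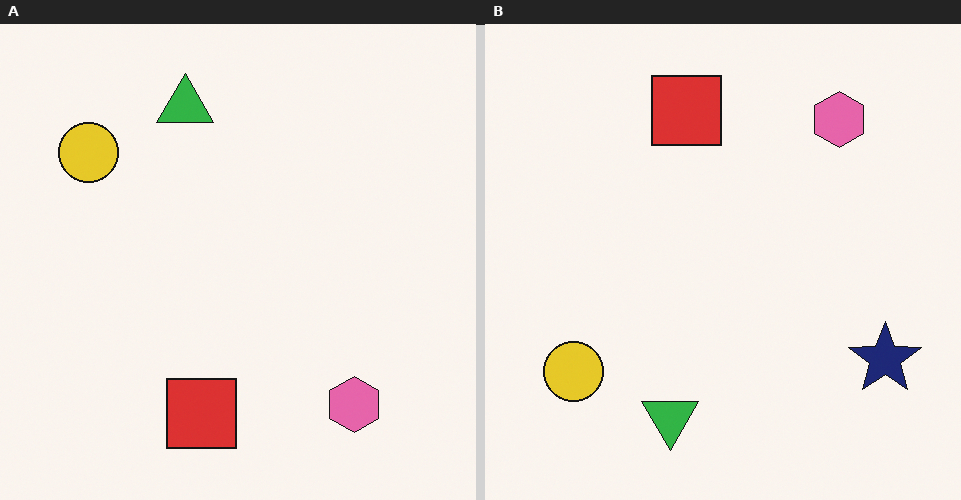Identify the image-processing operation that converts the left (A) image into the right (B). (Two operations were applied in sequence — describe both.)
The transformation is: flipped vertically (top ↔ bottom), then overlaid with an additional navy star.

The green triangle is in the top of the left (A) image and the bottom of the right (B) — shapes on opposite sides of the horizontal midline have swapped in a mirror flip. A navy star appears in the right (B) image that is absent from the left (A).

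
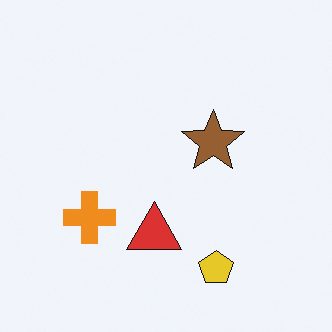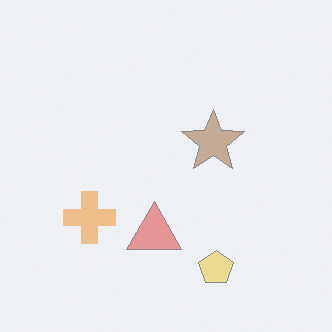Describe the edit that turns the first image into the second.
The image was given much lower contrast.

Tones are pushed toward mid-grey across the whole image — a global contrast change.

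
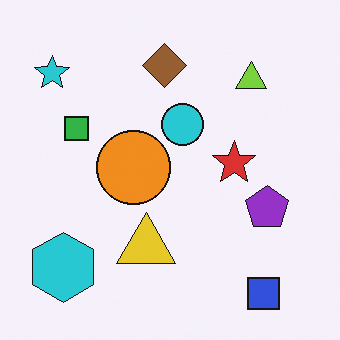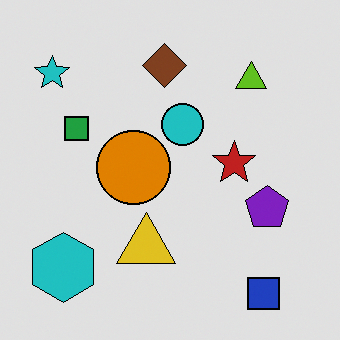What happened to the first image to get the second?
The second image is the first moderately posterized.

Each flat color has snapped to a coarser quantized level — most visibly, the near-white background has dropped to a flat grey.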